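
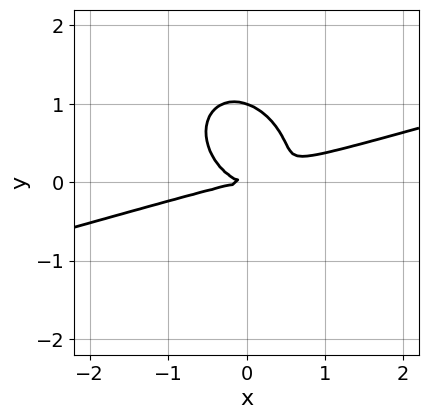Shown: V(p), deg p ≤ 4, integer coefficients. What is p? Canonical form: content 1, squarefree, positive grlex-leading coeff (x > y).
x^3 - 3*x^2*y - x*y^2 - 3*y^3 + 3*y^2

The degree is 3 — a generic line meets the curve in up to 3 points.
Against the integer gridlines: among the integer gridlines, it crosses the y-axis at y ∈ {0, 1}; it crosses the x-axis at the gridline x = 0.
Putting this together gives p.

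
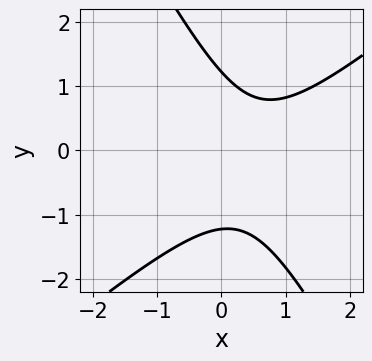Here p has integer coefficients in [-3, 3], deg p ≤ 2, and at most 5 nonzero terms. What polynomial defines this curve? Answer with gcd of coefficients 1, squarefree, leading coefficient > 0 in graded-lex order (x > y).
First, degree: the shape is more complex than any degree-1 curve, so deg p = 2.
Next, observable constraints: no x-intercept at any integer in the box.
Finally, assembling these constraints gives the stated polynomial.

3*x^2 - 2*x*y - 2*y^2 - 3*x + 3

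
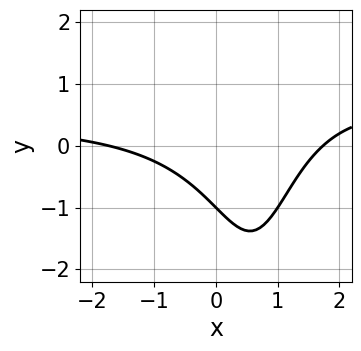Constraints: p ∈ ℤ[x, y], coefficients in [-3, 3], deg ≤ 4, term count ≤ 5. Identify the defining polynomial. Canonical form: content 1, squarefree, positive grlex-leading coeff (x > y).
2*x^2*y - x^2 - 3*x*y + 3*y + 3

First, degree: the shape is more complex than any degree-2 curve, so deg p = 3.
Next, from the axis intercepts and sections: it crosses the y-axis at the gridline y = -1.
Finally, the integer polynomial consistent with all of this is the stated p.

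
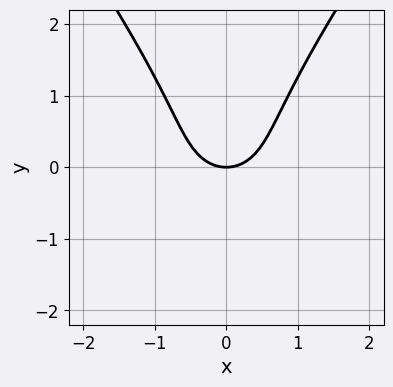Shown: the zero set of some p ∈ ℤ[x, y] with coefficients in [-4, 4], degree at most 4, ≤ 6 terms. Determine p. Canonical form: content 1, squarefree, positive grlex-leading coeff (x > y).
2*x^2*y - y^3 + 2*x^2 - 2*y

First, the degree is 3 — a generic line meets the curve in up to 3 points.
Next, symmetries: mirror symmetry x ↦ −x ⇒ only even powers of x.
Then, from the axis intercepts and sections: it meets the x-axis at x = 0 (among the integer gridlines); one y-axis crossing is at y = 0.
Finally, matching integer coefficients to the picture gives p.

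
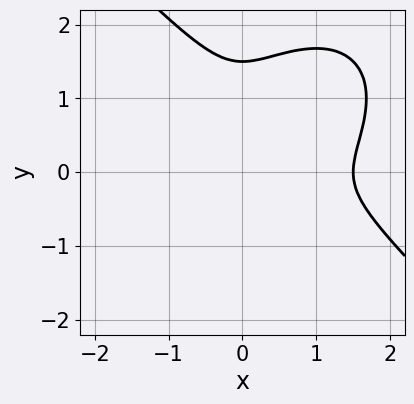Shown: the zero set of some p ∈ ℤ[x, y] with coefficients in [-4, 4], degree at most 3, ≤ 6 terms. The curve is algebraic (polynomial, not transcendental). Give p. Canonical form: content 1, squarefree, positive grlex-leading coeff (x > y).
deg p = 3.
Solving for integer coefficients yields p as stated.

2*x^3 + 2*y^3 - 3*x^2 - 3*y^2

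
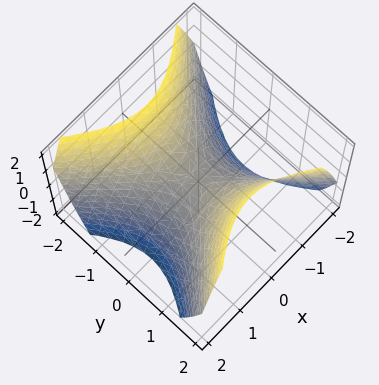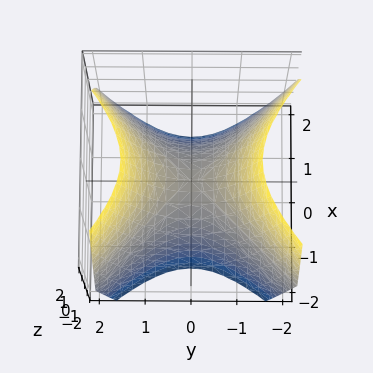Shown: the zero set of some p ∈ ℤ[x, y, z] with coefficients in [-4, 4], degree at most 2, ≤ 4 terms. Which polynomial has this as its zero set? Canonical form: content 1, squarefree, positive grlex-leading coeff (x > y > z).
x^2 - y^2 + z

(a) deg p = 2. A saddle surface; a quadric.
(b) Symmetries: mirror symmetry y ↦ −y ⇒ only even powers of y; it's symmetric under x → −x, forcing even powers of x.
(c) Against the integer gridlines: it crosses the z-axis at the gridline z = 0; it crosses the y-axis at the gridline y = 0; one x-axis crossing is at x = 0.
(d) Fitting integer coefficients to these (and the overall shape) gives p.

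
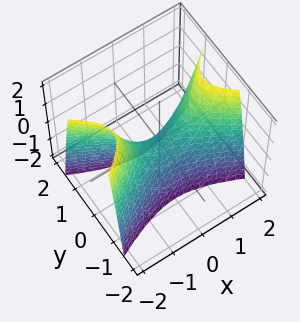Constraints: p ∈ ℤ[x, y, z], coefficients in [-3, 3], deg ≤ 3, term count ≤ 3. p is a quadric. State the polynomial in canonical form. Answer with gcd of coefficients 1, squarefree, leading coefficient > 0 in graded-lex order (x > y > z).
deg p = 2. A hyperbolic paraboloid; a quadric.
Symmetries: it's symmetric under y → −y, forcing even powers of y; the x ↦ −x reflection is a symmetry, so x appears only in even powers.
Reading off the gridlines: it meets the z-axis at z = 0 (among the integer gridlines); one y-axis crossing is at y = 0.
Matching integer coefficients to the picture gives p.

x^2 - 3*y^2 - z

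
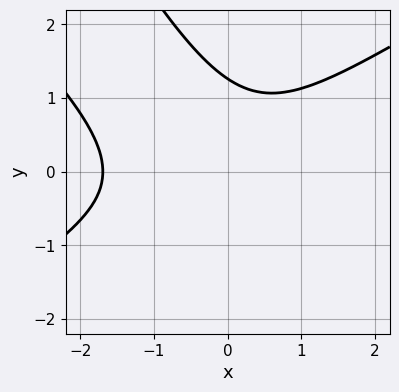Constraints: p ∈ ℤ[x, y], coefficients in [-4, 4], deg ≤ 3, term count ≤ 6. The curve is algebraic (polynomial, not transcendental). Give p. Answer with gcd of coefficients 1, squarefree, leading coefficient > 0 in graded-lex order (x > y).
First, the degree is 3 — the shape is more complex than any degree-2 curve.
Finally, solving for integer coefficients yields p as stated.

x^3 - 2*x*y^2 - y^3 + x^2 + 2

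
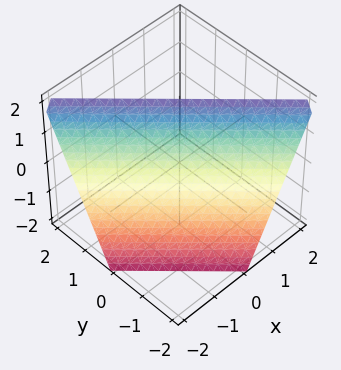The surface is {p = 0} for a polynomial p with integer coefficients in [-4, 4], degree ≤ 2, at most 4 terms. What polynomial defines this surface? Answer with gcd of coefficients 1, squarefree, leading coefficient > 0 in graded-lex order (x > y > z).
1. deg p = 1. The surface is flat (a plane).
2. Reading off the gridlines: one x-axis crossing is at x = -1; it crosses the z-axis at the gridline z = 2; it crosses the y-axis at the gridline y = -1.
3. Solving for integer coefficients yields p as stated.

2*x + 2*y - z + 2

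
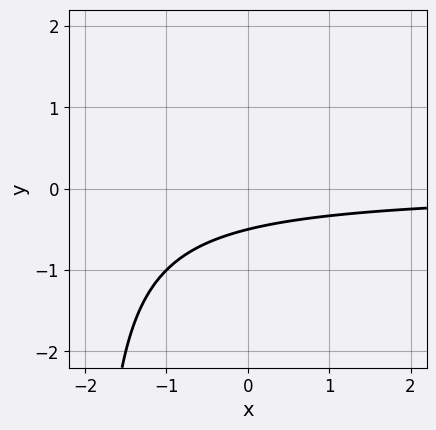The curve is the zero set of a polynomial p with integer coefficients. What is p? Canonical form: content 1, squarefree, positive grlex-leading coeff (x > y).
(a) The degree is 2 — the shape is more complex than any degree-1 curve.
(b) Against the integer gridlines: no x-intercept at any integer in the box.
(c) Matching integer coefficients to the picture gives p.

x*y + 2*y + 1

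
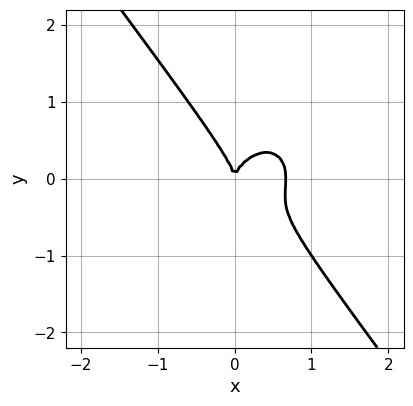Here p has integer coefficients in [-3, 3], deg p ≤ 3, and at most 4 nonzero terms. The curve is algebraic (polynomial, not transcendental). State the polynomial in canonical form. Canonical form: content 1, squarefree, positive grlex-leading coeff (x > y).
(a) deg p = 3. A generic line meets the curve in up to 3 points.
(b) From the visible intercepts: it meets the x-axis at x = 0 (among the integer gridlines); it meets the y-axis at y = 0 (among the integer gridlines).
(c) Solving for integer coefficients yields p as stated.

3*x^3 + x*y^2 + 2*y^3 - 2*x^2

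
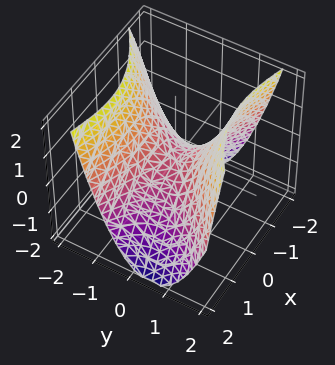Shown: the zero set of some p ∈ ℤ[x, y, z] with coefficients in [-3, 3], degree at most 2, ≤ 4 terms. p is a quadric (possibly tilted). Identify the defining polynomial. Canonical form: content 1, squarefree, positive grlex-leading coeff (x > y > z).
x^2 + x*y - 2*y^2 + 2*z

First, degree: the shape is more complex than any degree-1 surface, so deg p = 2.
Next, checking where it meets the axes: it meets the z-axis at z = 0 (among the integer gridlines); it crosses the x-axis at the gridline x = 0; it crosses the y-axis at the gridline y = 0.
Finally, the integer polynomial consistent with all of this is the stated p.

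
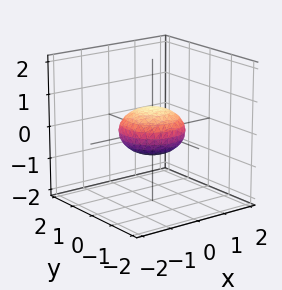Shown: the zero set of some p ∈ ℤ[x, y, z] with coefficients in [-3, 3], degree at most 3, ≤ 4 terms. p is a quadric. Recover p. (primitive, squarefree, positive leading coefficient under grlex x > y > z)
x^2 + y^2 + 2*z^2 - 1

1. Degree: bounded and convex; a quadric, so deg p = 2.
2. By symmetry, the surface is invariant under rotation about z: p = q(x² + y², z); it's symmetric under z → −z, forcing even powers of z.
3. From the axis intercepts and sections: a circular section at z = 0 has radius exactly 1; the x-axis gridline crossings are at x ∈ {-1, 1}.
4. The integer polynomial consistent with all of this is the stated p. Check: (0, -1, 0) on the y-axis lies on the surface, and p(0, -1, 0) = 0. ✓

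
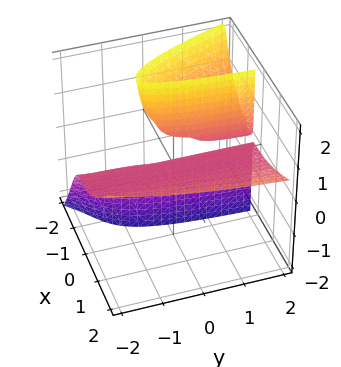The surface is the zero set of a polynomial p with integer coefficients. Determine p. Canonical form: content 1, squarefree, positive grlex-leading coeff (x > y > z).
x^3 - x^2*z - x*y*z - 3*x*z - z

I count 2 distinct pieces. Treating them together as one polynomial.
deg p = 3. No degree-2 surface has this shape.
From the axis intercepts and sections: it crosses the x-axis at the gridline x = 0; it crosses the z-axis at the gridline z = 0; every point of the y-axis in the box is on the surface.
Solving for integer coefficients yields p as stated.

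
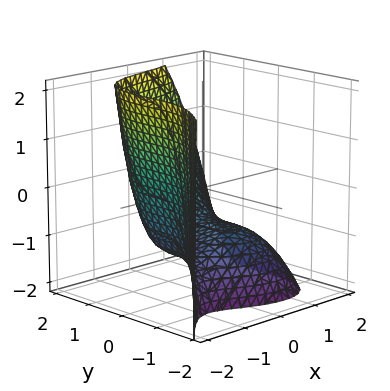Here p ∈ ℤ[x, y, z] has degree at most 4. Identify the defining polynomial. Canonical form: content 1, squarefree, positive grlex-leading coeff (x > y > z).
1. Degree: no degree-2 surface has this shape, so deg p = 3.
2. Observable constraints: it meets the z-axis at z = -1 (among the integer gridlines).
3. Fitting integer coefficients to these (and the overall shape) gives p.

x^3 - y^3 + x*z + 2*z + 2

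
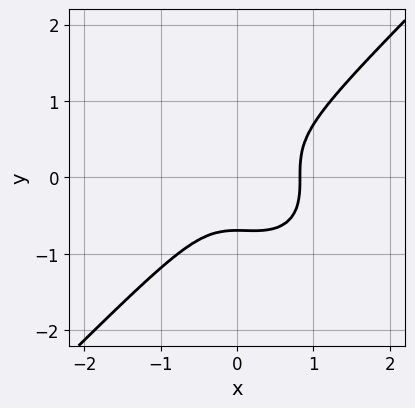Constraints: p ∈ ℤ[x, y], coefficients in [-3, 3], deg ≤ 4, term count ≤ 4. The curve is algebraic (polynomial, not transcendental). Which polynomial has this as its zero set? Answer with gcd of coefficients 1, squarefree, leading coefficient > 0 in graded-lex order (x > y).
3*x^3 - 3*y^3 - x^2 - 1

(a) Degree: a generic line meets the curve in up to 3 points, so deg p = 3.
(b) Solving for integer coefficients yields p as stated.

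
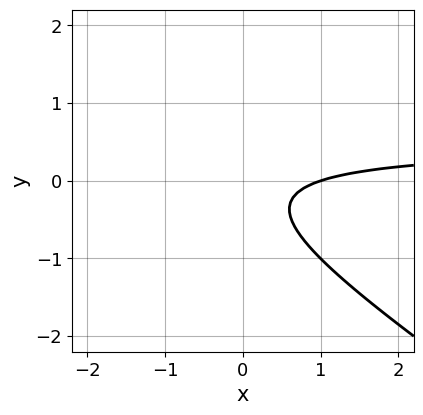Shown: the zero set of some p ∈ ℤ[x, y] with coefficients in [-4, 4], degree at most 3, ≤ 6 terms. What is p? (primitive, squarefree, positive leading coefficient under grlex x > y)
First, degree: the shape is more complex than any degree-1 curve, so deg p = 2.
Then, from the visible intercepts: it meets the x-axis at x = 1 (among the integer gridlines); it misses every integer gridline on the y-axis.
Finally, together with the visible shape, these determine p as stated.

2*x*y + 3*y^2 - x + y + 1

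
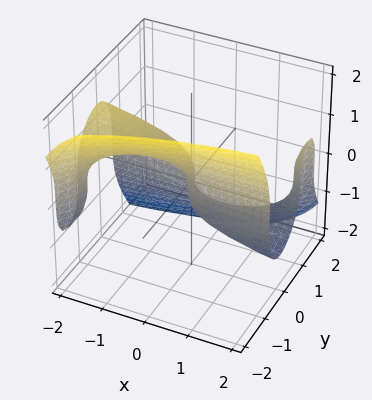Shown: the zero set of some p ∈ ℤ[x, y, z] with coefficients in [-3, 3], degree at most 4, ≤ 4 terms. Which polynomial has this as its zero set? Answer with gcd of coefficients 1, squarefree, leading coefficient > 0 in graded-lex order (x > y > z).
2*x*y^2 - 2*y^3 - z^3 - x

(a) Degree: no degree-2 surface has this shape, so deg p = 3.
(b) From the axis intercepts and sections: it crosses the z-axis at the gridline z = 0; one y-axis crossing is at y = 0; it meets the x-axis at x = 0 (among the integer gridlines).
(c) Assembling these constraints gives the stated polynomial.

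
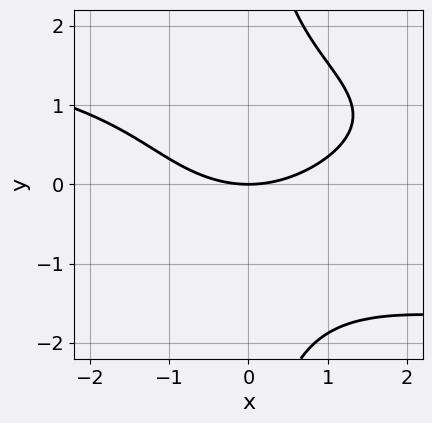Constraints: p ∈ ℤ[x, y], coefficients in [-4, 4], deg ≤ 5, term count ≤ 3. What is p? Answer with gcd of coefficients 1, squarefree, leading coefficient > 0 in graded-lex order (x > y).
x*y^3 + x^2 - 3*y

1. The degree is 4 — the shape is more complex than any degree-3 curve.
2. From the visible intercepts: it meets the x-axis at x = 0 (among the integer gridlines); it meets the y-axis at y = 0 (among the integer gridlines).
3. Together with the visible shape, these determine p as stated.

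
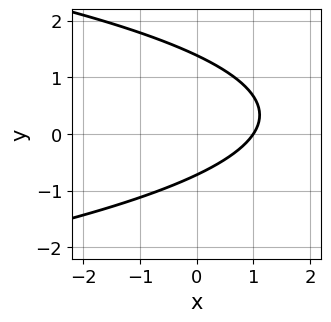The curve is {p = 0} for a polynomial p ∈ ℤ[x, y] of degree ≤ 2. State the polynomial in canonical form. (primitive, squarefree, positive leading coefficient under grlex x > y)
deg p = 2. A generic line meets the curve in up to 2 points.
From the axis intercepts and sections: it crosses the x-axis at the gridline x = 1.
Together with the visible shape, these determine p as stated.

3*y^2 + 3*x - 2*y - 3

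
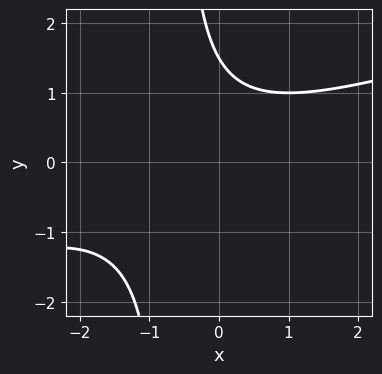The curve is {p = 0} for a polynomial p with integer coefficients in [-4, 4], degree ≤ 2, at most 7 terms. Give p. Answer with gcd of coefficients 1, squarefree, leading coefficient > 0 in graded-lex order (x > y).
1. The degree is 2 — the shape is more complex than any degree-1 curve.
2. From the axis intercepts and sections: it misses every integer gridline on the x-axis.
3. These observations pin down the coefficients.

x^2 - 3*x*y + x - 2*y + 3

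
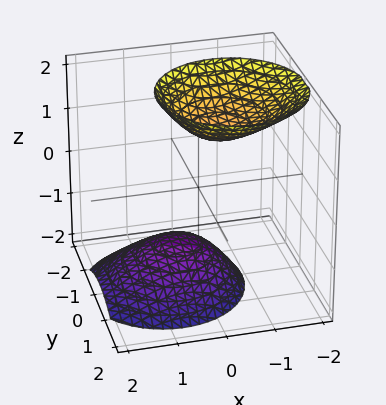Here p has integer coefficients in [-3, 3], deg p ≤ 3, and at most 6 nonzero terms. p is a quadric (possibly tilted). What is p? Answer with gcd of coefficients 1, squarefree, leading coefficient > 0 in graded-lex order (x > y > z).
1. There are 2 components. They look like related sheets of one shape, so recover p as a whole.
2. The degree is 2 — no degree-1 surface has this shape.
3. Observable constraints: the surface avoids every integer y-axis point in the box; the surface avoids every integer x-axis point in the box.
4. These observations pin down the coefficients.

3*x^2 + 2*x*z + 3*y^2 - 2*z^2 + 3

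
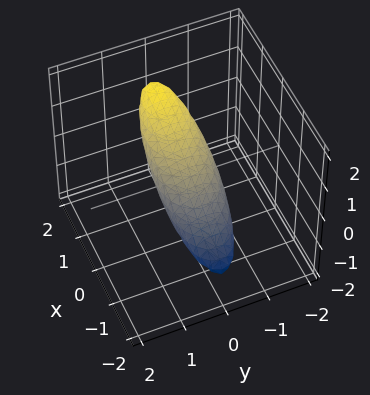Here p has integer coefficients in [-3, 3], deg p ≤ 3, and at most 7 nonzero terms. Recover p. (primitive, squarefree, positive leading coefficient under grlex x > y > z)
First, the degree is 2 — a generic line meets the surface in up to 2 points.
Then, from the visible intercepts: among the integer gridlines, it crosses the x-axis at x ∈ {-1, 1}.
Finally, matching integer coefficients to the picture gives p.

x^2 - 3*x*z + 2*y^2 + 3*z^2 - 1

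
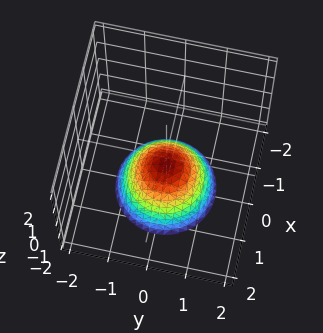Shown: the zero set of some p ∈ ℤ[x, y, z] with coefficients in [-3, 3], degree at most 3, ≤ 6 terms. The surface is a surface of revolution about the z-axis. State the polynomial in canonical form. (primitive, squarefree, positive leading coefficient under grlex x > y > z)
2*x^2 + 2*y^2 + 2*z + 1

Degree: the shape is more complex than any degree-1 surface, so deg p = 2.
By symmetry, the surface is invariant under rotation about z: p = q(x² + y², z).
From the axis intercepts and sections: a circular section at z = -1 has radius between 0 and 1; the surface avoids every integer x-axis point in the box.
Assembling these constraints gives the stated polynomial.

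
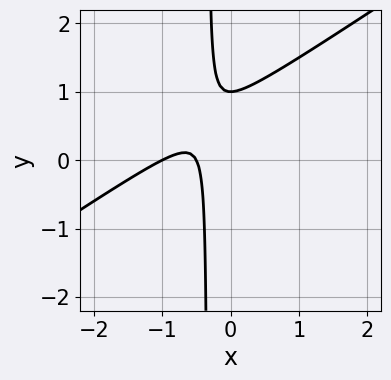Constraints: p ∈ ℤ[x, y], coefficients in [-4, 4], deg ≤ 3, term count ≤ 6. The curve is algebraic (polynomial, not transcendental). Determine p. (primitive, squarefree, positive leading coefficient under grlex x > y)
1. deg p = 2. No degree-1 curve has this shape.
2. Observable constraints: it crosses the y-axis at the gridline y = 1; it crosses the x-axis at the gridline x = -1.
3. Matching integer coefficients to the picture gives p.

2*x^2 - 3*x*y + 3*x - y + 1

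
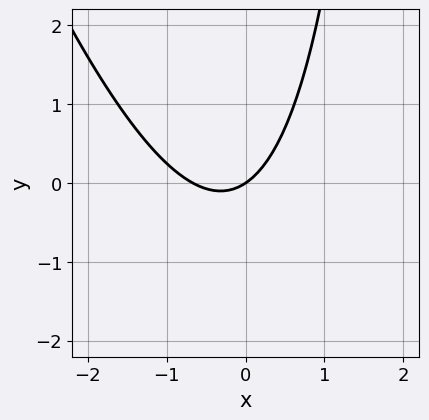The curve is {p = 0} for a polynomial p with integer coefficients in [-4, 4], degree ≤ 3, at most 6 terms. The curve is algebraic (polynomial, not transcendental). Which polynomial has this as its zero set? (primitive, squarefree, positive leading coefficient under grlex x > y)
3*x^2 + x*y + 2*x - 3*y

Degree: no degree-1 curve has this shape, so deg p = 2.
Reading off the gridlines: one x-axis crossing is at x = 0; it crosses the y-axis at the gridline y = 0.
Putting this together gives p.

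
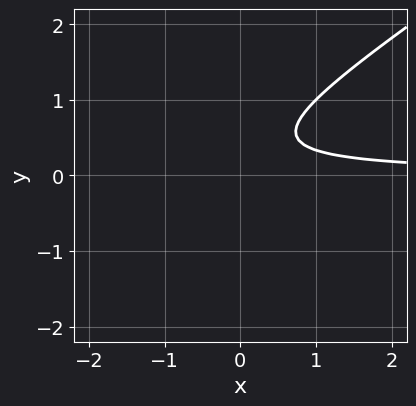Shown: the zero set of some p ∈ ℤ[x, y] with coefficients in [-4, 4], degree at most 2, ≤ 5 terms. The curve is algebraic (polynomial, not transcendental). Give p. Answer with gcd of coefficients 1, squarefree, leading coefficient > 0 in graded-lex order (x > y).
1. Degree: no degree-1 curve has this shape, so deg p = 2.
2. Against the integer gridlines: it misses every integer gridline on the x-axis; no y-intercept at any integer in the box.
3. Assembling these constraints gives the stated polynomial.

2*x*y - 3*y^2 + 2*y - 1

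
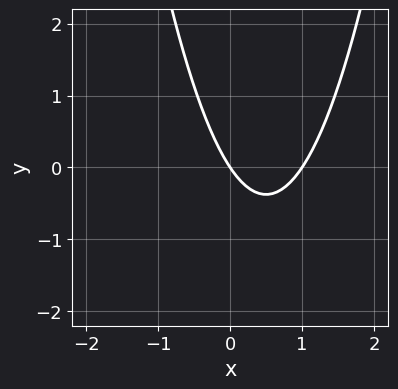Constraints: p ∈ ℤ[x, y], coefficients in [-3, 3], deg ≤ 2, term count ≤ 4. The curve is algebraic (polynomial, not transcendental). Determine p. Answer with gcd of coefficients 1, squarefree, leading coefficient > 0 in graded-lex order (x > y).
3*x^2 - 3*x - 2*y

(a) Degree: no degree-1 curve has this shape, so deg p = 2.
(b) From the visible intercepts: among the integer gridlines, it crosses the x-axis at x ∈ {0, 1}; it crosses the y-axis at the gridline y = 0.
(c) The integer polynomial consistent with all of this is the stated p.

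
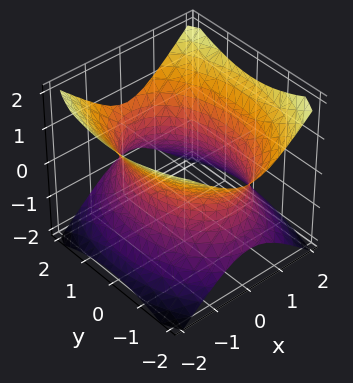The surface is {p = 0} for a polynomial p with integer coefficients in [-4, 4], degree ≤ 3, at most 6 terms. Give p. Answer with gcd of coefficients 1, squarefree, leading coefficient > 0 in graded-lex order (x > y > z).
deg p = 2.
Symmetries: mirror symmetry z ↦ −z ⇒ only even powers of z; it's symmetric under y → −y, forcing even powers of y; the x ↦ −x reflection is a symmetry, so x appears only in even powers.
Checking where it meets the axes: the surface avoids every integer z-axis point in the box.
Solving for integer coefficients yields p as stated.

2*x^2 + y^2 - 2*z^2 - 3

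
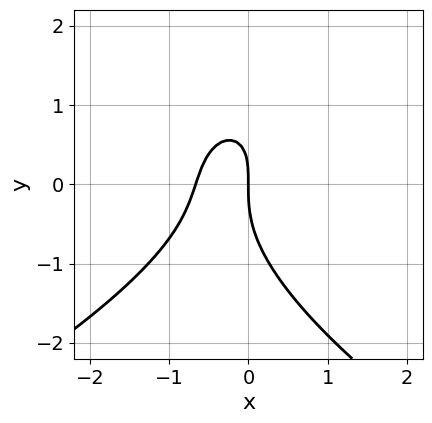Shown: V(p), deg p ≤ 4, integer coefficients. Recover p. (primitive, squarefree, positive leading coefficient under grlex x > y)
Degree: no degree-2 curve has this shape, so deg p = 3.
From the axis intercepts and sections: one y-axis crossing is at y = 0; it crosses the x-axis at the gridline x = 0.
Solving for integer coefficients yields p as stated.

y^3 + 3*x^2 - x*y + 2*x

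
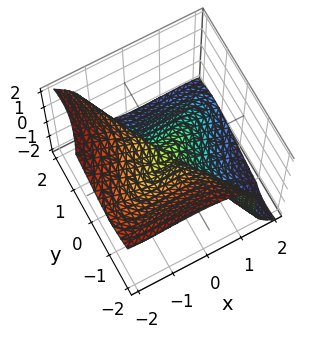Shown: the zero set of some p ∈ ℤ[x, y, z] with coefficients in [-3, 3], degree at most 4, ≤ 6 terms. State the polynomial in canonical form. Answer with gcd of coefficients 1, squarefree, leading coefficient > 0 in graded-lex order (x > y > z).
2*x^3 - 3*x^2*y + x*y^2 + 2*y^3 + 3*z^3

(a) The degree is 3 — a generic line meets the surface in up to 3 points.
(b) Reading off the gridlines: it meets the y-axis at y = 0 (among the integer gridlines); it crosses the x-axis at the gridline x = 0.
(c) Assembling these constraints gives the stated polynomial.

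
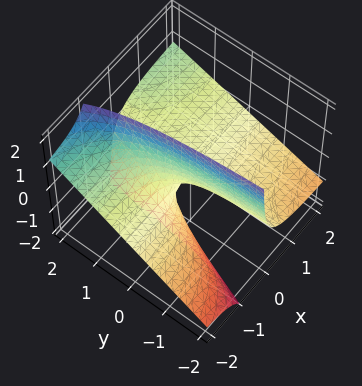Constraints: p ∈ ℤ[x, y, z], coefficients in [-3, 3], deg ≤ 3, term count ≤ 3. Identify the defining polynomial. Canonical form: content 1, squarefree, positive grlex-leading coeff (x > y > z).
x*y - 2*x*z - z

First, the degree is 2 — no degree-1 surface has this shape.
Then, against the integer gridlines: the visible y-axis segment lies entirely on the surface; every point of the x-axis in the box is on the surface; one z-axis crossing is at z = 0.
Finally, these observations pin down the coefficients.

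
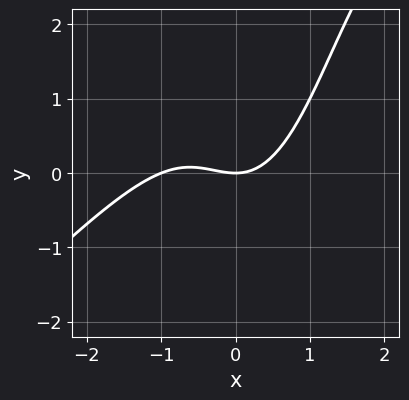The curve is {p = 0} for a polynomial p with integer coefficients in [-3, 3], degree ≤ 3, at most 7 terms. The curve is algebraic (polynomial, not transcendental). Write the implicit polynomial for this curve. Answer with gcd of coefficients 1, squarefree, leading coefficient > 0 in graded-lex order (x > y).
(a) Degree: no degree-2 curve has this shape, so deg p = 3.
(b) From the visible intercepts: it crosses the y-axis at the gridline y = 0; the x-axis gridline crossings are at x ∈ {-1, 0}.
(c) Solving for integer coefficients yields p as stated.

2*x^3 - 2*x^2*y + 2*x^2 + y^2 - 3*y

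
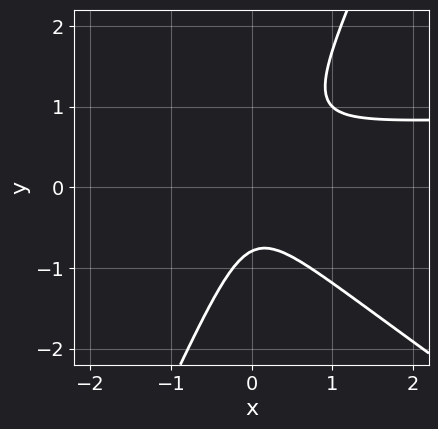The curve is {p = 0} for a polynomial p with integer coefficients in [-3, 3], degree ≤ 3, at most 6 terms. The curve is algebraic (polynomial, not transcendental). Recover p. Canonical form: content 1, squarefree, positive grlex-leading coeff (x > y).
3*x^2*y + 3*x*y^2 - 2*y^3 - 3*x^2 - 1

(a) Degree: the shape is more complex than any degree-2 curve, so deg p = 3.
(b) Observable constraints: no x-intercept at any integer in the box.
(c) Together with the visible shape, these determine p as stated.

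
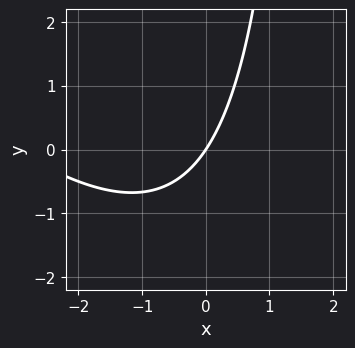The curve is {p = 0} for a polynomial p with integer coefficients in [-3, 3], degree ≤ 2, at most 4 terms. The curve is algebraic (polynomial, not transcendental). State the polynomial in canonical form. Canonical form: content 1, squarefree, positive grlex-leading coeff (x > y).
x^2 + x*y + 3*x - 2*y

1. deg p = 2.
2. Checking where it meets the axes: it meets the x-axis at x = 0 (among the integer gridlines); it crosses the y-axis at the gridline y = 0.
3. Assembling these constraints gives the stated polynomial.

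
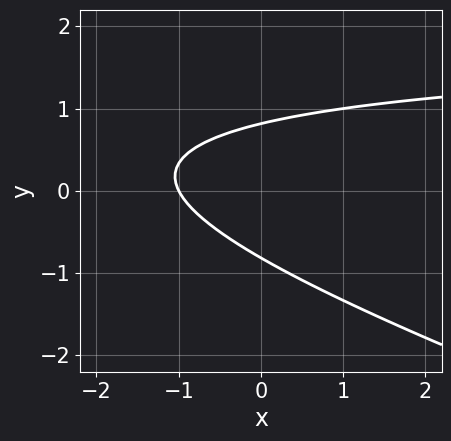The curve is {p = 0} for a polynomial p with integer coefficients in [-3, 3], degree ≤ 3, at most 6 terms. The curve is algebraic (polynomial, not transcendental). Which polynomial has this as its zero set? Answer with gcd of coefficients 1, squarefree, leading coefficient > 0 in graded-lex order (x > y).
x*y + 3*y^2 - 2*x - 2

(a) The degree is 2 — the shape is more complex than any degree-1 curve.
(b) From the visible intercepts: it crosses the x-axis at the gridline x = -1.
(c) These observations pin down the coefficients.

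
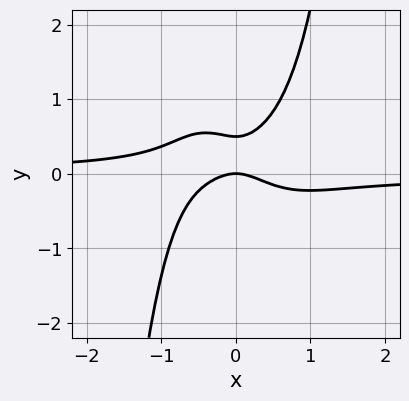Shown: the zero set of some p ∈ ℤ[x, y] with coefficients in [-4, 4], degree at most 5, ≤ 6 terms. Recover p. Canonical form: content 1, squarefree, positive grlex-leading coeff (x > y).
3*x^3*y + x^2 - 2*y^2 + y

Degree: no degree-3 curve has this shape, so deg p = 4.
From the axis intercepts and sections: it crosses the x-axis at the gridline x = 0; it meets the y-axis at y = 0 (among the integer gridlines).
The integer polynomial consistent with all of this is the stated p.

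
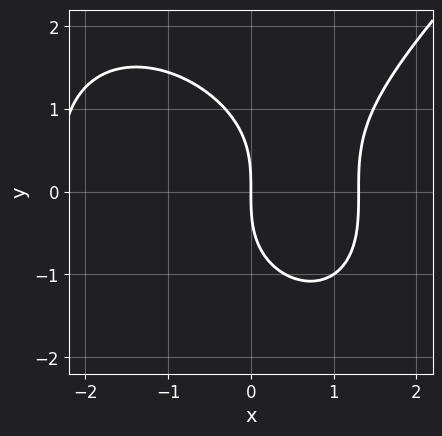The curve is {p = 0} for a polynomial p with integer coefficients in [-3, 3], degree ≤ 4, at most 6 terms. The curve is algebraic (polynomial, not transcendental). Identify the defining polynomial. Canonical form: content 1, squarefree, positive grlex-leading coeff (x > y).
x^3 - y^3 + x^2 - 3*x

(a) Degree: the shape is more complex than any degree-2 curve, so deg p = 3.
(b) Against the integer gridlines: it meets the y-axis at y = 0 (among the integer gridlines); one x-axis crossing is at x = 0.
(c) The integer polynomial consistent with all of this is the stated p.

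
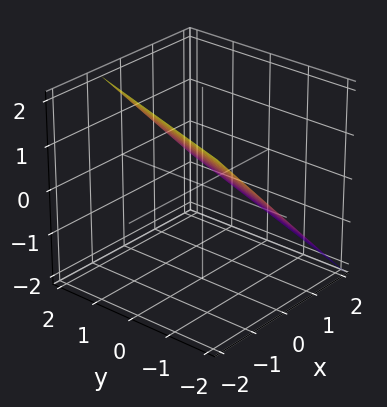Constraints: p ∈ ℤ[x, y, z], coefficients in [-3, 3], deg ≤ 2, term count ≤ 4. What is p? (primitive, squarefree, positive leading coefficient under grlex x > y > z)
The degree is 1 — the surface is flat (a plane).
Observable constraints: one y-axis crossing is at y = -2.
These observations pin down the coefficients.

3*x - y + 3*z - 2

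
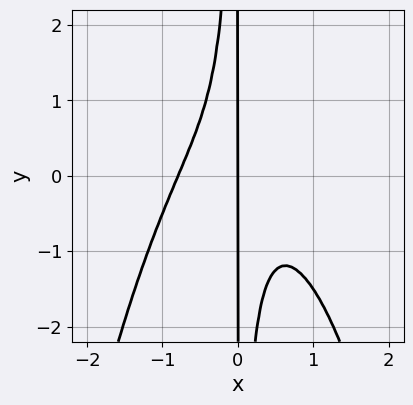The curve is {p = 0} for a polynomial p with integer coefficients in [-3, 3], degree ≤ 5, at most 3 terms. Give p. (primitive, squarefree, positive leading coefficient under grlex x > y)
2*x^4 + 2*x^2*y + x

First, the degree is 4 — the shape is more complex than any degree-3 curve.
Then, checking where it meets the axes: one x-axis crossing is at x = 0; every point of the y-axis in the box is on the curve.
Finally, solving for integer coefficients yields p as stated.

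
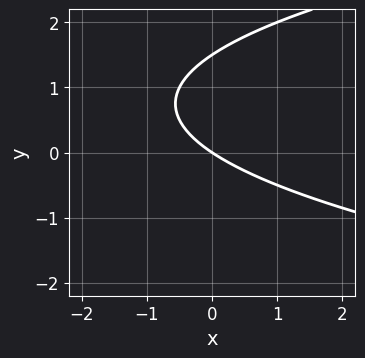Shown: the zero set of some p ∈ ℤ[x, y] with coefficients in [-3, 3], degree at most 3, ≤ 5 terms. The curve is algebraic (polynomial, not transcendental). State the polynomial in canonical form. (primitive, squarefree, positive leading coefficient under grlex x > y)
2*y^2 - 2*x - 3*y

(a) The degree is 2 — the shape is more complex than any degree-1 curve.
(b) Observable constraints: one x-axis crossing is at x = 0; one y-axis crossing is at y = 0.
(c) Matching integer coefficients to the picture gives p.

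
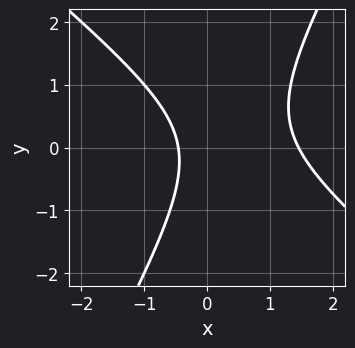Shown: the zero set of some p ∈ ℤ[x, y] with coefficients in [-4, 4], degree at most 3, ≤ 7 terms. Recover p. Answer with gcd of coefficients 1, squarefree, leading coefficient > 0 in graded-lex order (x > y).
3*x^2 + 2*x*y - 2*y^2 - 3*x - 2

(a) The degree is 2 — a generic line meets the curve in up to 2 points.
(b) From the visible intercepts: the curve avoids every integer y-axis point in the box.
(c) Solving for integer coefficients yields p as stated.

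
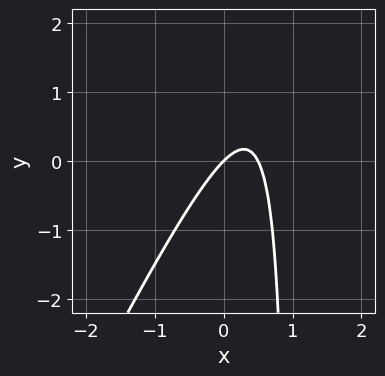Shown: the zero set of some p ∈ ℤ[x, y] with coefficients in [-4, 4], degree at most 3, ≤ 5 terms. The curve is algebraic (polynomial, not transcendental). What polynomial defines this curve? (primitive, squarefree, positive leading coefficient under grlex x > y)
2*x^2 - x*y - x + y

1. The degree is 2 — the shape is more complex than any degree-1 curve.
2. Checking where it meets the axes: it meets the x-axis at x = 0 (among the integer gridlines); it crosses the y-axis at the gridline y = 0.
3. Solving for integer coefficients yields p as stated.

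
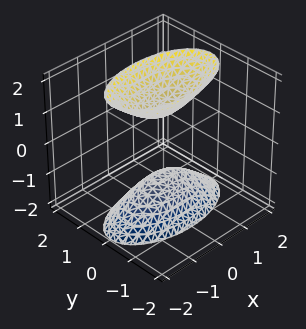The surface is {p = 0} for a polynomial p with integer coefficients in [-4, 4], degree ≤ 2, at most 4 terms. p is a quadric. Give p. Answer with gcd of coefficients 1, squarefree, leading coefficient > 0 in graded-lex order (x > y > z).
The picture has 2 separate pieces.
Degree: two separate bowl-shaped sheets opening away from each other; a quadric, so deg p = 2.
Symmetries: it's symmetric under z → −z, forcing even powers of z; mirror symmetry y ↦ −y ⇒ only even powers of y; the x ↦ −x reflection is a symmetry, so x appears only in even powers.
Checking where it meets the axes: no y-intercept at any integer in the box; among the integer gridlines, it crosses the z-axis at z ∈ {-1, 1}.
Together with the visible shape, these determine p as stated.

x^2 + 3*y^2 - z^2 + 1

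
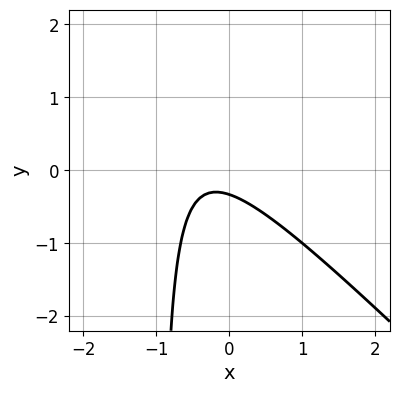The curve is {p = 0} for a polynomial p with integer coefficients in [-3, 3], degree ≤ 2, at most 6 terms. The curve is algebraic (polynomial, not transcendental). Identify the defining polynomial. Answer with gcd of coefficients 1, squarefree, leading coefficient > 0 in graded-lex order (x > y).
The degree is 2 — a generic line meets the curve in up to 2 points.
Against the integer gridlines: the curve avoids every integer x-axis point in the box.
The integer polynomial consistent with all of this is the stated p.

3*x^2 + 3*x*y + 2*x + 3*y + 1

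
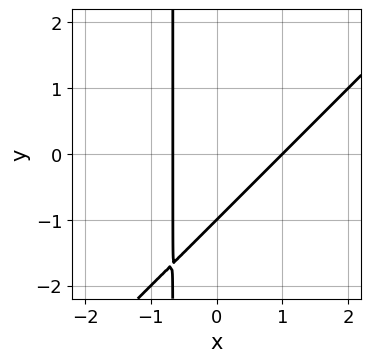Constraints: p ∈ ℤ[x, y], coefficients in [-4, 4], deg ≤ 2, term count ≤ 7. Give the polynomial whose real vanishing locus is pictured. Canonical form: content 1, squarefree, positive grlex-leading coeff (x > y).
3*x^2 - 3*x*y - x - 2*y - 2

(a) The degree is 2 — no degree-1 curve has this shape.
(b) From the axis intercepts and sections: it crosses the x-axis at the gridline x = 1; it meets the y-axis at y = -1 (among the integer gridlines).
(c) Together with the visible shape, these determine p as stated.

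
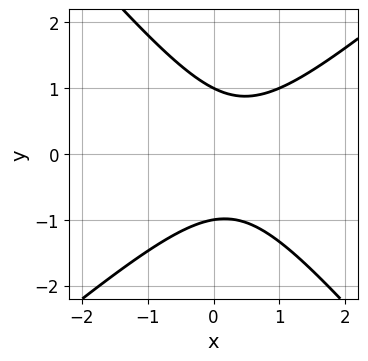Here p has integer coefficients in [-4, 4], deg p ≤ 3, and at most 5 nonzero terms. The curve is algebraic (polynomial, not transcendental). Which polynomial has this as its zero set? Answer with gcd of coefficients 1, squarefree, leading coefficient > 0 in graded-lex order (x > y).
3*x^2 - x*y - 3*y^2 - 2*x + 3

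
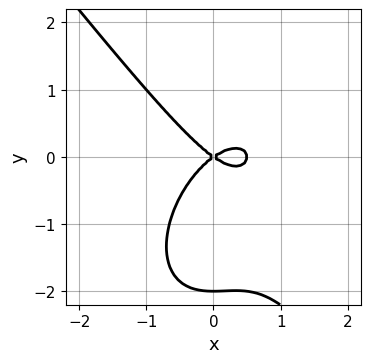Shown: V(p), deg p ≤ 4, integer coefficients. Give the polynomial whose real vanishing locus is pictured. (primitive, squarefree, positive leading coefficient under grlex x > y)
(a) Degree: the shape is more complex than any degree-2 curve, so deg p = 3.
(b) From the visible intercepts: one x-axis crossing is at x = 0; the y-axis gridline crossings are at y ∈ {-2, 0}.
(c) Putting this together gives p.

2*x^3 + y^3 - x^2 + 2*y^2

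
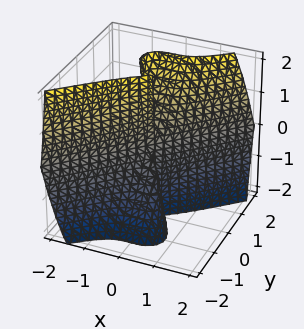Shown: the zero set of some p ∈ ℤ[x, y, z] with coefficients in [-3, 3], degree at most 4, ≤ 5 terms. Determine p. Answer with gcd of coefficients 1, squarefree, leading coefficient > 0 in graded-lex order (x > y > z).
Degree: a generic line meets the surface in up to 3 points, so deg p = 3.
From the axis intercepts and sections: it crosses the x-axis at the gridline x = 0; it meets the y-axis at y = 0 (among the integer gridlines).
Assembling these constraints gives the stated polynomial.

3*x^3 - 3*y^3 + 2*y^2*z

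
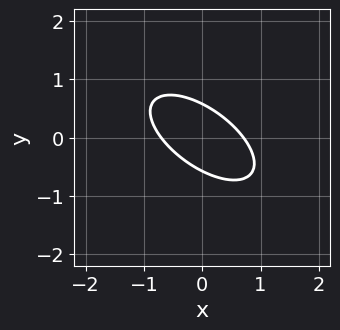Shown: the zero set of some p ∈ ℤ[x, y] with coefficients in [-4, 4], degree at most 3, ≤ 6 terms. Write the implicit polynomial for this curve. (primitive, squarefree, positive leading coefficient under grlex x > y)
2*x^2 + 3*x*y + 3*y^2 - 1

(a) deg p = 2.
(b) Solving for integer coefficients yields p as stated.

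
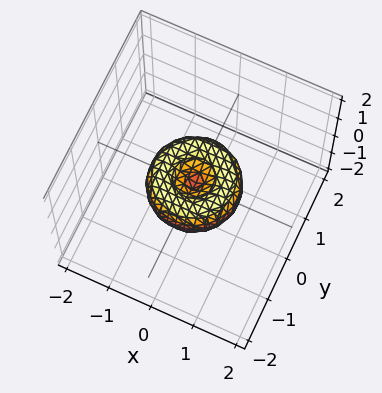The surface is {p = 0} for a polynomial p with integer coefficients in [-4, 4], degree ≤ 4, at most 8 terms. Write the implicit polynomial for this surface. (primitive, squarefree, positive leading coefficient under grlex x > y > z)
The degree is 4 — no degree-3 surface has this shape.
By symmetry, every cross-section ⟂ z is a circle, so x, y appear only via x² + y².
From the axis intercepts and sections: it meets the z-axis at z = 0 (among the integer gridlines); the x-axis gridline crossings are at x ∈ {-1, 0, 1}; among the integer gridlines, it crosses the y-axis at y ∈ {-1, 0, 1}.
The integer polynomial consistent with all of this is the stated p.

x^4 + 2*x^2*y^2 + y^4 - x^2 - y^2 + z^2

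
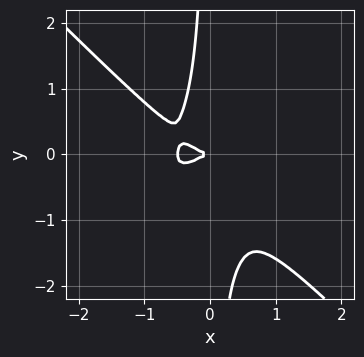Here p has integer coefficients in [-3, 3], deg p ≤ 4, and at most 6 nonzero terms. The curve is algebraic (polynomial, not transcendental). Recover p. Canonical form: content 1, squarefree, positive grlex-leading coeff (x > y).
2*x^4 + 2*x*y^3 + x^3 + x*y^2 + y^2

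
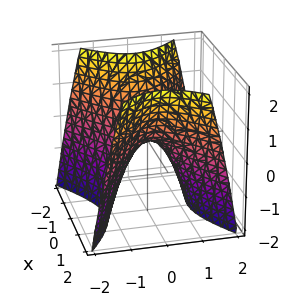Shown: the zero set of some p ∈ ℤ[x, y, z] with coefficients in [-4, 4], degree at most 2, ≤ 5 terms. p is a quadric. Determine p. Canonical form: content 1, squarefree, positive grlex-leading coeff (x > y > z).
2*x^2 - 3*y^2 - 2*z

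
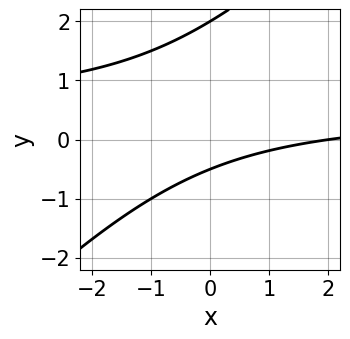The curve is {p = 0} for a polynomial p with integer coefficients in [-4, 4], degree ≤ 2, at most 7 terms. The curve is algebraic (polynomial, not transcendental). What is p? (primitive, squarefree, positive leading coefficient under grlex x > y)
1. The degree is 2 — the shape is more complex than any degree-1 curve.
2. Checking where it meets the axes: it crosses the y-axis at the gridline y = 2; one x-axis crossing is at x = 2.
3. These observations pin down the coefficients.

2*x*y - 2*y^2 - x + 3*y + 2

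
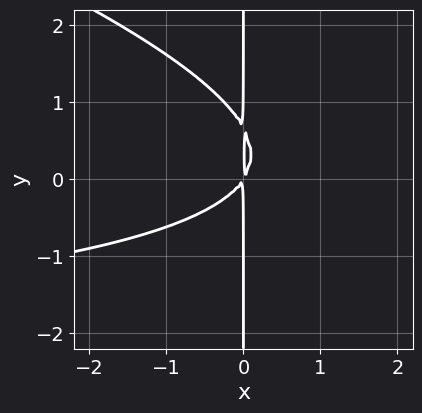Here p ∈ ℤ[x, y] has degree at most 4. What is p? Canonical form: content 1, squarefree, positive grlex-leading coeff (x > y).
(a) Degree: the shape is more complex than any degree-2 curve, so deg p = 3.
(b) Observable constraints: the visible y-axis segment lies entirely on the curve.
(c) Fitting integer coefficients to these (and the overall shape) gives p.

x^2*y + 3*x*y^2 + 3*x^2 - 2*x*y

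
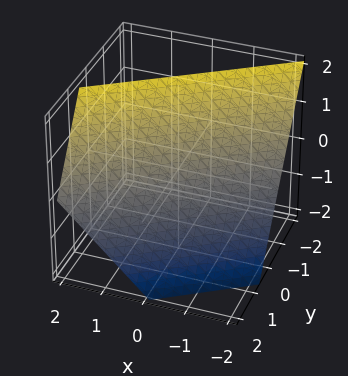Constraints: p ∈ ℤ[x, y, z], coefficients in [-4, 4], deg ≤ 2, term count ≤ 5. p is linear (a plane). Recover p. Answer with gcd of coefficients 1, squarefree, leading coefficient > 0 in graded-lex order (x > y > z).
1. The degree is 1 — the surface is flat (a plane).
2. Observable constraints: it crosses the z-axis at the gridline z = 1; it meets the x-axis at x = -1 (among the integer gridlines).
3. Together with the visible shape, these determine p as stated.

2*x - 3*y - 2*z + 2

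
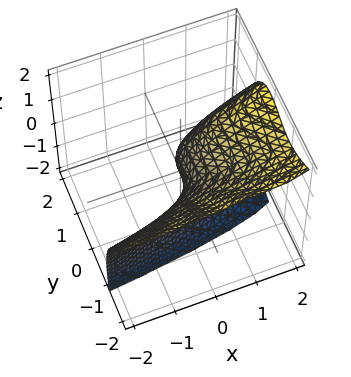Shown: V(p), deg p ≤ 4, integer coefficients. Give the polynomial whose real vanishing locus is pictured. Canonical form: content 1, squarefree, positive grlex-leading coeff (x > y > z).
(a) The degree is 3 — no degree-2 surface has this shape.
(b) Against the integer gridlines: it meets the y-axis at y = 0 (among the integer gridlines); it meets the z-axis at z = 0 (among the integer gridlines); it meets the x-axis at x = 0 (among the integer gridlines).
(c) These observations pin down the coefficients.

2*y^3 + 2*y^2*z + z^2 - 2*x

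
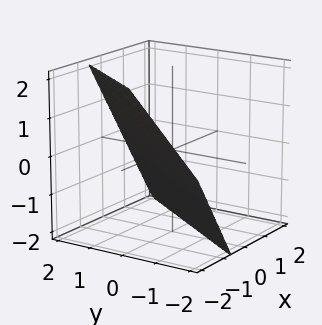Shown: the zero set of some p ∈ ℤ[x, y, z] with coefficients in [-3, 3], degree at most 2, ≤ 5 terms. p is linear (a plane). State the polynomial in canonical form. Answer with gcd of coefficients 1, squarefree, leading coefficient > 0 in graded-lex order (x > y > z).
3*x - 2*y + 2*z + 2

deg p = 1.
From the axis intercepts and sections: it meets the y-axis at y = 1 (among the integer gridlines); one z-axis crossing is at z = -1.
Together with the visible shape, these determine p as stated.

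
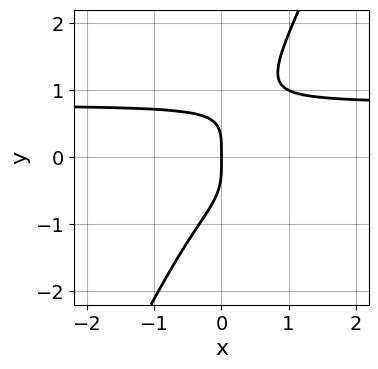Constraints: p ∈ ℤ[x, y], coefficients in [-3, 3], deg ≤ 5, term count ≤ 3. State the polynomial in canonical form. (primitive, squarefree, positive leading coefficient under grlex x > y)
2*x*y^3 - y^4 - x

(a) deg p = 4. The shape is more complex than any degree-3 curve.
(b) Reading off the gridlines: one x-axis crossing is at x = 0; it crosses the y-axis at the gridline y = 0.
(c) Matching integer coefficients to the picture gives p.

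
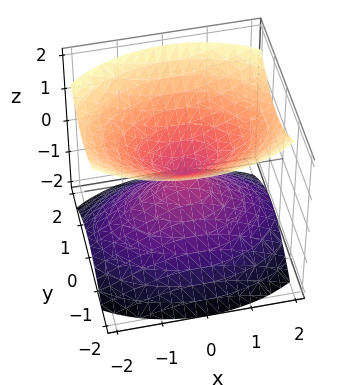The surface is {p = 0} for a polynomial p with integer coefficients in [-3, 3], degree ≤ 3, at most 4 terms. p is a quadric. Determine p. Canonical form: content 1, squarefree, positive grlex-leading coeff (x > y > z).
x^2 + 2*y^2 - 2*z^2

First, the picture has 2 separate pieces.
Then, deg p = 2.
Then, symmetries: the z ↦ −z reflection is a symmetry, so z appears only in even powers; mirror symmetry x ↦ −x ⇒ only even powers of x; it's symmetric under y → −y, forcing even powers of y.
Next, from the axis intercepts and sections: it meets the x-axis at x = 0 (among the integer gridlines); one y-axis crossing is at y = 0; one z-axis crossing is at z = 0.
Finally, putting this together gives p.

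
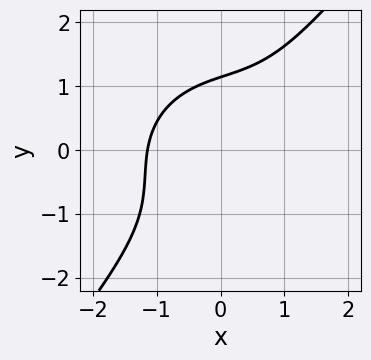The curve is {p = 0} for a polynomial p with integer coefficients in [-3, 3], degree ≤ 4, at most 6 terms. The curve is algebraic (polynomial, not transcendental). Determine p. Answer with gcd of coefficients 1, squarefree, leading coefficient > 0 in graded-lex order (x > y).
2*x^3 - x^2*y + 2*x*y^2 - 2*y^3 + 3

First, the degree is 3 — no degree-2 curve has this shape.
Finally, matching integer coefficients to the picture gives p.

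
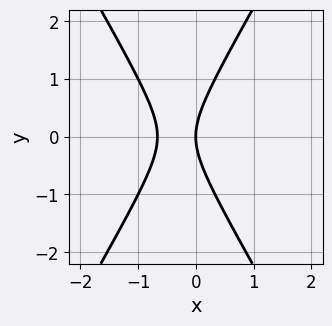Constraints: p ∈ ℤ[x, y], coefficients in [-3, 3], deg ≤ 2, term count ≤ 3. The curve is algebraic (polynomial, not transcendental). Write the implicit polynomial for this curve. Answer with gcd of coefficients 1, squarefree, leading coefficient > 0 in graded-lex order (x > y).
The degree is 2 — the shape is more complex than any degree-1 curve.
Symmetries: it's symmetric under y → −y, forcing even powers of y.
Reading off the gridlines: it meets the y-axis at y = 0 (among the integer gridlines); one x-axis crossing is at x = 0.
Putting this together gives p.

3*x^2 - y^2 + 2*x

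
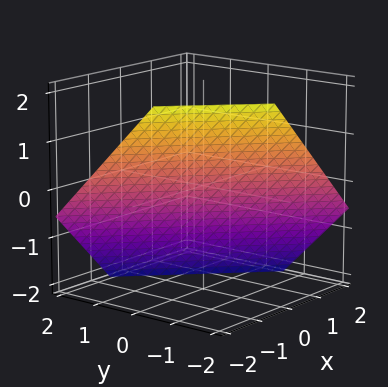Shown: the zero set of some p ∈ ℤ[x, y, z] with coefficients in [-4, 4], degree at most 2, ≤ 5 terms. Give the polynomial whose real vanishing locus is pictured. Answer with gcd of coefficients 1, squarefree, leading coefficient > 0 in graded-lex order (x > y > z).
First, the degree is 1 — every cross-section is a straight line — this is a plane.
Finally, putting this together gives p.

3*x + 3*y + 3*z + 2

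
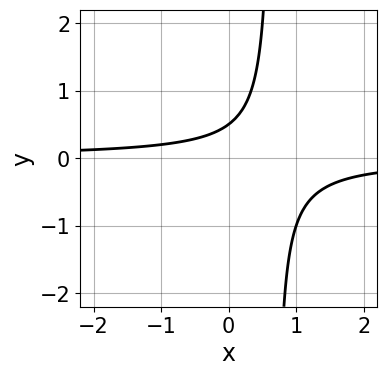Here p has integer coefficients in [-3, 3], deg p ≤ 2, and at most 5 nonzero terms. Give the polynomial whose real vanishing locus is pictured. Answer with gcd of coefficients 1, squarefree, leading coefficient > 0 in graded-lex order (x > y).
Degree: no degree-1 curve has this shape, so deg p = 2.
Against the integer gridlines: the curve avoids every integer x-axis point in the box.
Together with the visible shape, these determine p as stated.

3*x*y - 2*y + 1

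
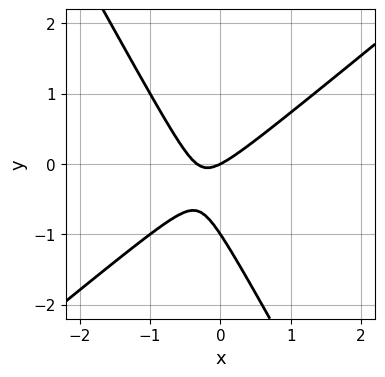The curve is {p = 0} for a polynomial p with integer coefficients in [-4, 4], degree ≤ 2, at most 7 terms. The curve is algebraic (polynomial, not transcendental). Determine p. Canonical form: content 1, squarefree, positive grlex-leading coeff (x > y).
3*x^2 - 2*x*y - 2*y^2 + x - 2*y

deg p = 2. No degree-1 curve has this shape.
Checking where it meets the axes: the y-axis gridline crossings are at y ∈ {-1, 0}; it crosses the x-axis at the gridline x = 0.
Assembling these constraints gives the stated polynomial.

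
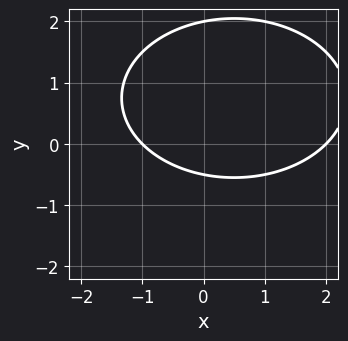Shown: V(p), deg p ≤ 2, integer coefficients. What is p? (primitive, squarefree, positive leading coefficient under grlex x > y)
x^2 + 2*y^2 - x - 3*y - 2

1. deg p = 2.
2. Reading off the gridlines: it meets the y-axis at y = 2 (among the integer gridlines); the x-axis gridline crossings are at x ∈ {-1, 2}.
3. Together with the visible shape, these determine p as stated.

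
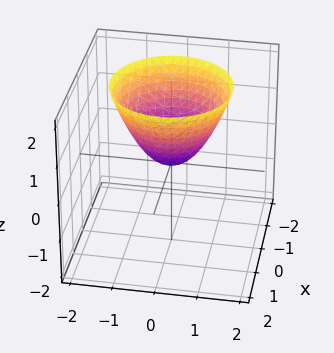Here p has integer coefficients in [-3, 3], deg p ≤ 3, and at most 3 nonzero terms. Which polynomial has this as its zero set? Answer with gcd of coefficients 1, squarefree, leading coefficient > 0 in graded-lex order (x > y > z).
x^2 + y^2 - z

The degree is 2 — a paraboloid; a quadric.
Symmetries: rotational symmetry about the z-axis ⇒ p depends on x, y only through x² + y².
Against the integer gridlines: it crosses the y-axis at the gridline y = 0; it crosses the x-axis at the gridline x = 0; it meets the z-axis at z = 0 (among the integer gridlines); a circular section at z = 2 has radius between 1 and 2.
Assembling these constraints gives the stated polynomial.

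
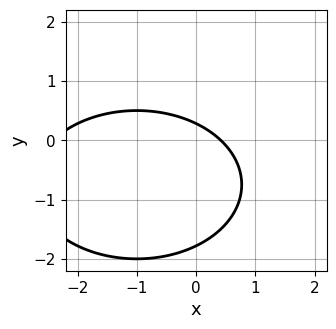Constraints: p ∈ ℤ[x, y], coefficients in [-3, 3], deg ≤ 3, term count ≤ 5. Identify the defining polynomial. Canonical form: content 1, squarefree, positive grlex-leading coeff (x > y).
x^2 + 2*y^2 + 2*x + 3*y - 1

1. The degree is 2 — no degree-1 curve has this shape.
2. Solving for integer coefficients yields p as stated.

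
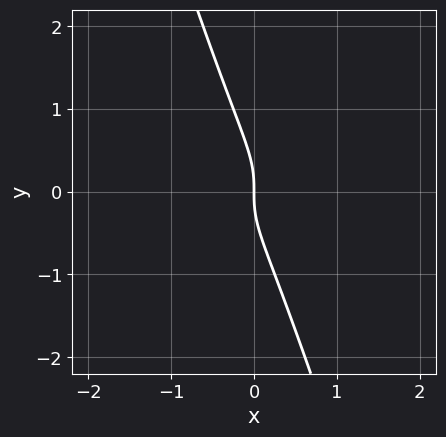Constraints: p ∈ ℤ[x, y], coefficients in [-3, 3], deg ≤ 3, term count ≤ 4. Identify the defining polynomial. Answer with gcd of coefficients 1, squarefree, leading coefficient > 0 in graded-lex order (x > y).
3*x*y^2 + y^3 + x

First, the degree is 3 — the shape is more complex than any degree-2 curve.
Then, observable constraints: it crosses the x-axis at the gridline x = 0; it meets the y-axis at y = 0 (among the integer gridlines).
Finally, fitting integer coefficients to these (and the overall shape) gives p.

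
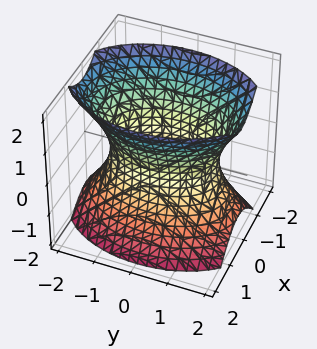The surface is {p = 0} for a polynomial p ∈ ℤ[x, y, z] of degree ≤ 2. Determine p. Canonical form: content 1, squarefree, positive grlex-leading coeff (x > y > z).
2*x^2 + y^2 - z^2 - 2

1. deg p = 2. One connected sheet with a waist; a quadric.
2. Symmetries: the z ↦ −z reflection is a symmetry, so z appears only in even powers; mirror symmetry x ↦ −x ⇒ only even powers of x; the y ↦ −y reflection is a symmetry, so y appears only in even powers.
3. From the visible intercepts: it misses every integer gridline on the z-axis; among the integer gridlines, it crosses the x-axis at x ∈ {-1, 1}.
4. Together with the visible shape, these determine p as stated.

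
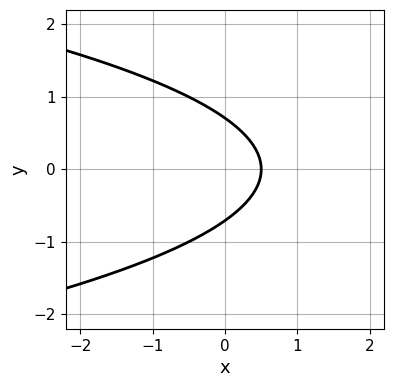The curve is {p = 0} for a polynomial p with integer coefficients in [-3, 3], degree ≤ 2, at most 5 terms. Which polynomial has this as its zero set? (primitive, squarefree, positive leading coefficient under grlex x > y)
1. deg p = 2. The shape is more complex than any degree-1 curve.
2. Symmetries: the y ↦ −y reflection is a symmetry, so y appears only in even powers.
3. The integer polynomial consistent with all of this is the stated p.

2*y^2 + 2*x - 1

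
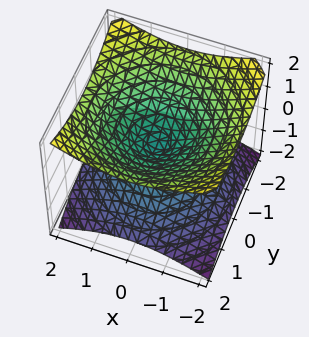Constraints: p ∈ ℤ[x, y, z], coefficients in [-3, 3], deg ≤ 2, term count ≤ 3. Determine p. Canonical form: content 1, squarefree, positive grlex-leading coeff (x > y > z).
(a) deg p = 2. A double cone through the origin; a quadric.
(b) Symmetries: it's symmetric under z → −z, forcing even powers of z; the surface is invariant under rotation about z: p = q(x² + y², z).
(c) From the axis intercepts and sections: it crosses the z-axis at the gridline z = 0; a circular section at z = -1 has radius between 1 and 2; one y-axis crossing is at y = 0; one x-axis crossing is at x = 0.
(d) The integer polynomial consistent with all of this is the stated p.

x^2 + y^2 - 2*z^2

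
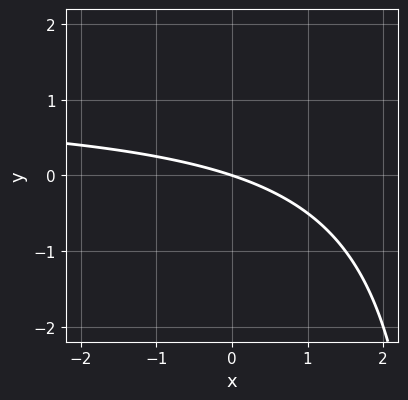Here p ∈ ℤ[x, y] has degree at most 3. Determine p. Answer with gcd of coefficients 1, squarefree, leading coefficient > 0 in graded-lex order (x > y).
First, degree: the shape is more complex than any degree-1 curve, so deg p = 2.
Next, observable constraints: it meets the x-axis at x = 0 (among the integer gridlines); one y-axis crossing is at y = 0.
Finally, assembling these constraints gives the stated polynomial.

x*y - x - 3*y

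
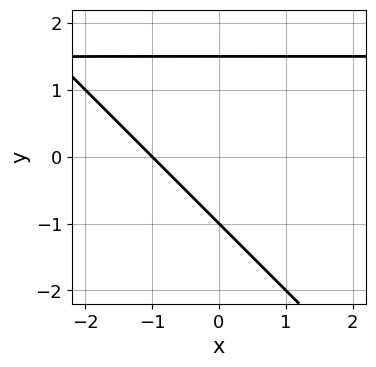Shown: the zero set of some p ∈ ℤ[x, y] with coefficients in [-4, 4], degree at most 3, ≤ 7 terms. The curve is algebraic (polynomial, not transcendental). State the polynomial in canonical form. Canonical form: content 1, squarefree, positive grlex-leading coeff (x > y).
2*x*y + 2*y^2 - 3*x - y - 3

deg p = 2. The shape is more complex than any degree-1 curve.
Observable constraints: it meets the x-axis at x = -1 (among the integer gridlines); one y-axis crossing is at y = -1.
Putting this together gives p.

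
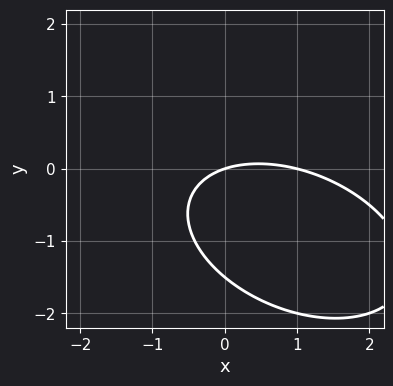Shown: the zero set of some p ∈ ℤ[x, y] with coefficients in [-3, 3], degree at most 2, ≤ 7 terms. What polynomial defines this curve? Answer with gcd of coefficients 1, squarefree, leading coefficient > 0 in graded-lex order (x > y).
x^2 + x*y + 2*y^2 - x + 3*y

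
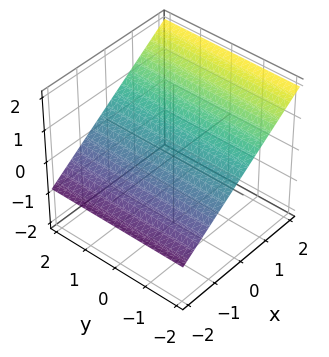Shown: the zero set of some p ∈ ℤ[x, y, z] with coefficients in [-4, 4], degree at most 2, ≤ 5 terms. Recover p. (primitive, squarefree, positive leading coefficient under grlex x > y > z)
2*x - 3*z + 2

1. deg p = 1.
2. Checking where it meets the axes: one x-axis crossing is at x = -1; the surface avoids every integer y-axis point in the box.
3. Solving for integer coefficients yields p as stated.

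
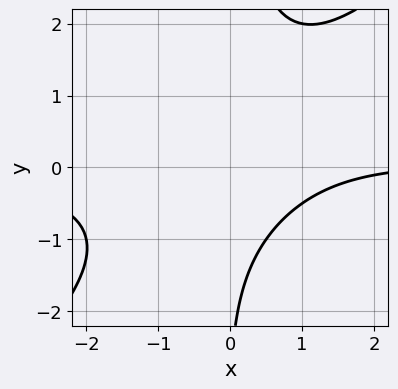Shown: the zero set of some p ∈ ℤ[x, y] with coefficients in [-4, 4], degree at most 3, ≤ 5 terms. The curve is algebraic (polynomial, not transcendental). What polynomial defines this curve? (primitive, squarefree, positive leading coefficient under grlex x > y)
2*x^2*y - 2*x*y^2 - x + y + 3

1. Degree: a generic line meets the curve in up to 3 points, so deg p = 3.
2. From the visible intercepts: no x-intercept at any integer in the box; the curve avoids every integer y-axis point in the box.
3. These observations pin down the coefficients.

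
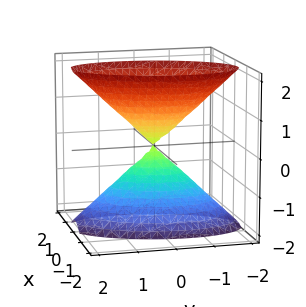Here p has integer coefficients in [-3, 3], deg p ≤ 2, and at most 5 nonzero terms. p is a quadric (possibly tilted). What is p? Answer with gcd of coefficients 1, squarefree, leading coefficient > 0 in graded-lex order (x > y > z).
3*x^2 - x*y + y^2 - z^2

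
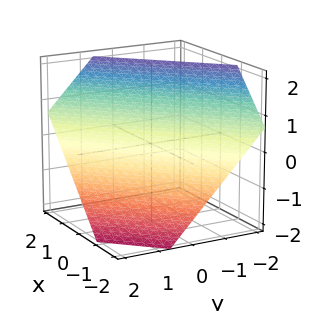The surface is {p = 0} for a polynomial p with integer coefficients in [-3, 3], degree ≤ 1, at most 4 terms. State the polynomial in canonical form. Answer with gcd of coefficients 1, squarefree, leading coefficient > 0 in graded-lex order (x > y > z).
3*x - 3*y - 3*z + 2

1. Degree: the surface is flat (a plane), so deg p = 1.
2. Solving for integer coefficients yields p as stated.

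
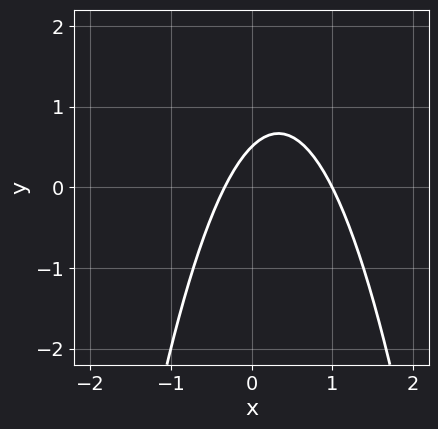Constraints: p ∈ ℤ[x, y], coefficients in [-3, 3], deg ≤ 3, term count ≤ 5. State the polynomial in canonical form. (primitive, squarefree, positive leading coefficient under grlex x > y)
First, the degree is 2 — no degree-1 curve has this shape.
Then, observable constraints: it meets the x-axis at x = 1 (among the integer gridlines).
Finally, solving for integer coefficients yields p as stated.

3*x^2 - 2*x + 2*y - 1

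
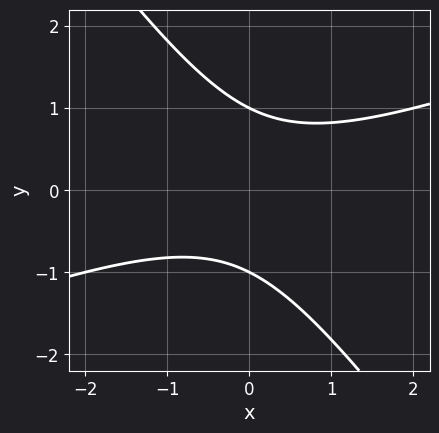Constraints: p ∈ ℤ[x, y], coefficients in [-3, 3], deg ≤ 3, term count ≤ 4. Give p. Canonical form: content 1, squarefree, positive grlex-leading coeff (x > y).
1. Degree: a generic line meets the curve in up to 2 points, so deg p = 2.
2. Checking where it meets the axes: the curve avoids every integer x-axis point in the box; the y-axis gridline crossings are at y ∈ {-1, 1}.
3. Putting this together gives p.

x^2 - 2*x*y - 2*y^2 + 2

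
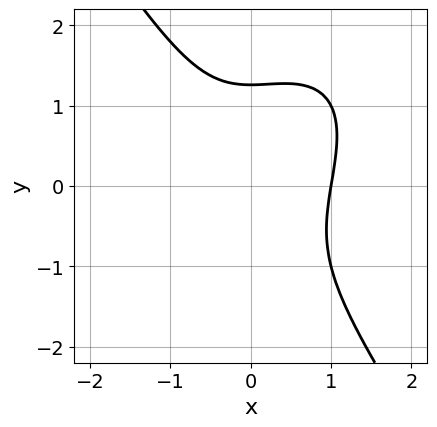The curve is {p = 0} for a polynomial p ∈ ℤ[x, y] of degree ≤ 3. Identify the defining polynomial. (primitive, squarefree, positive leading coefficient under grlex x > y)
2*x^3 - x^2*y + y^3 - 2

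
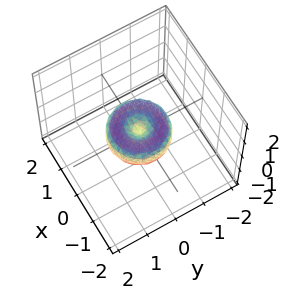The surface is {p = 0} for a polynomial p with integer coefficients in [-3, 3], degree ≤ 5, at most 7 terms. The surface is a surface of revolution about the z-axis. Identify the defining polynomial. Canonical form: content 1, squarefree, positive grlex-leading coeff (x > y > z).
x^4 + 2*x^2*y^2 + y^4 - x^2 - y^2 + z^2

First, deg p = 4. No degree-3 surface has this shape.
Next, by symmetry, every cross-section ⟂ z is a circle, so x, y appear only via x² + y².
Next, reading off the gridlines: among the integer gridlines, it crosses the x-axis at x ∈ {-1, 0, 1}; a circular section at z = 0 has radius exactly 1; one z-axis crossing is at z = 0.
Finally, assembling these constraints gives the stated polynomial. Check: (0, 1, 0) on the y-axis lies on the surface, and p(0, 1, 0) = 0. ✓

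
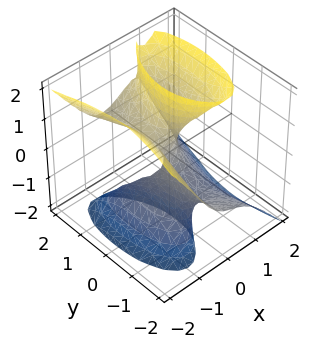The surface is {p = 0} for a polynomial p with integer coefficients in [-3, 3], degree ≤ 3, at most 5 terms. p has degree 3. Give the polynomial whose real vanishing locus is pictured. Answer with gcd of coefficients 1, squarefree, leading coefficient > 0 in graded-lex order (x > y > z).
(a) The degree is 3 — a generic line meets the surface in up to 3 points.
(b) From the axis intercepts and sections: it crosses the x-axis at the gridline x = 0; the visible z-axis segment lies entirely on the surface; it meets the y-axis at y = 0 (among the integer gridlines).
(c) Fitting integer coefficients to these (and the overall shape) gives p.

3*x^3 - 2*x*z^2 + y^2*z - x*y - y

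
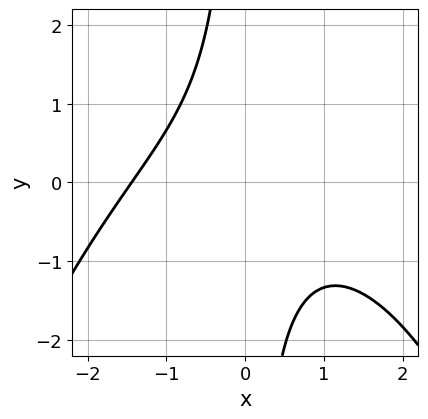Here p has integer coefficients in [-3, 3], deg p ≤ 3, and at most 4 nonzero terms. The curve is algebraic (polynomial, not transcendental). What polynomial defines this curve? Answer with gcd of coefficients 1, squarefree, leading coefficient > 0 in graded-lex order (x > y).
x^3 + 3*x*y + 3

1. deg p = 3. The shape is more complex than any degree-2 curve.
2. Against the integer gridlines: the curve avoids every integer y-axis point in the box.
3. Putting this together gives p.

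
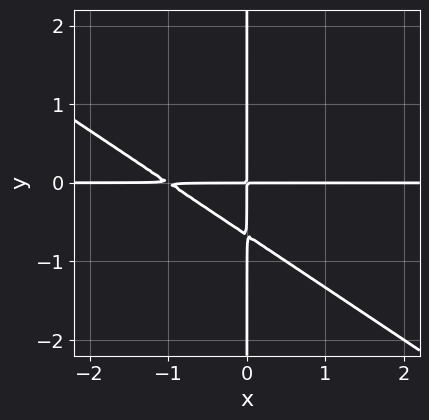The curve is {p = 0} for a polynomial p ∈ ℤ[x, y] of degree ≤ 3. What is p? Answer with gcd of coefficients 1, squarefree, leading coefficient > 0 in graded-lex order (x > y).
(a) Degree: the shape is more complex than any degree-2 curve, so deg p = 3.
(b) Reading off the gridlines: every point of the y-axis in the box is on the curve; the visible x-axis segment lies entirely on the curve.
(c) The integer polynomial consistent with all of this is the stated p.

2*x^2*y + 3*x*y^2 + 2*x*y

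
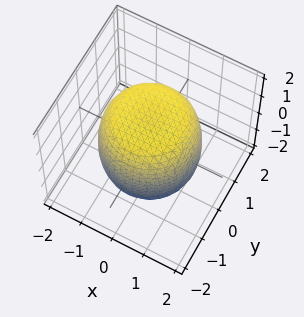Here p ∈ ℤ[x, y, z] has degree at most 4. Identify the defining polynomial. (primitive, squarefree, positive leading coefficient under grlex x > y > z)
x^4 + 2*x^2*y^2 + y^4 - x^2 - y^2 + z^2 - 2

1. deg p = 4.
2. Symmetries: the surface is invariant under rotation about z: p = q(x² + y², z).
3. From the axis intercepts and sections: a circular section at z = -1 has radius between 1 and 2.
4. Assembling these constraints gives the stated polynomial.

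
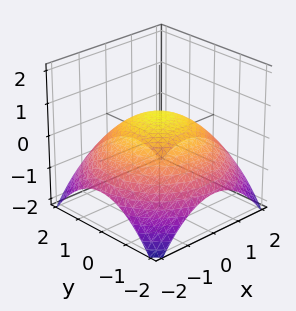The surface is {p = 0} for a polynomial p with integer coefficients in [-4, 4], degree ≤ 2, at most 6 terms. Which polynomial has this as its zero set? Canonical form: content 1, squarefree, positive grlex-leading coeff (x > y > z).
x^2 + y^2 + 3*z - 2

First, the degree is 2 — the shape is more complex than any degree-1 surface.
Next, by symmetry, every cross-section ⟂ z is a circle, so x, y appear only via x² + y².
Then, reading off the gridlines: a circular section at z = 0 has radius between 1 and 2.
Finally, putting this together gives p.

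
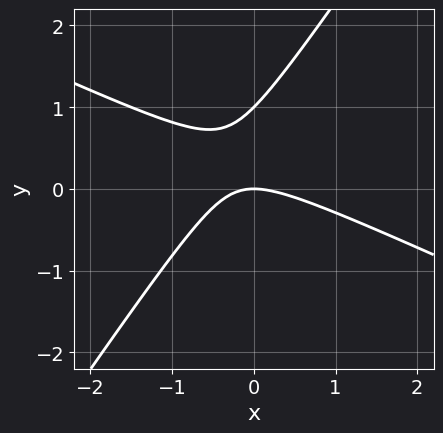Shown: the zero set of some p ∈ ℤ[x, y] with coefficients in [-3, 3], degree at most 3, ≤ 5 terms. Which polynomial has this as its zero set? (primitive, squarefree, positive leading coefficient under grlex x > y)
2*x^2 + 3*x*y - 3*y^2 + 3*y

deg p = 2.
From the axis intercepts and sections: the y-axis gridline crossings are at y ∈ {0, 1}; it crosses the x-axis at the gridline x = 0.
Fitting integer coefficients to these (and the overall shape) gives p.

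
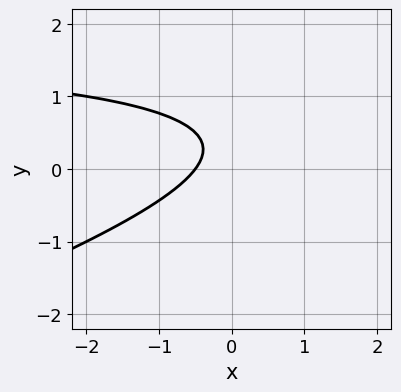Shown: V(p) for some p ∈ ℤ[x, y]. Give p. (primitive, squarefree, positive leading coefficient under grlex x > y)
x*y - 3*y^2 - 2*x + 2*y - 1

(a) The degree is 2 — the shape is more complex than any degree-1 curve.
(b) Checking where it meets the axes: it misses every integer gridline on the y-axis.
(c) The integer polynomial consistent with all of this is the stated p.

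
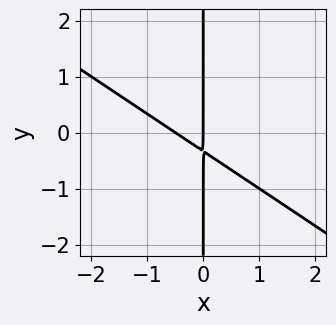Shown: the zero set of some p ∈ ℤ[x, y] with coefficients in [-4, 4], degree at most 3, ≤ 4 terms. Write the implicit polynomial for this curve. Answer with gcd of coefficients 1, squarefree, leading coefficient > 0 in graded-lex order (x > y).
(a) The degree is 2 — the shape is more complex than any degree-1 curve.
(b) From the axis intercepts and sections: the visible y-axis segment lies entirely on the curve; it meets the x-axis at x = 0 (among the integer gridlines).
(c) Putting this together gives p.

2*x^2 + 3*x*y + x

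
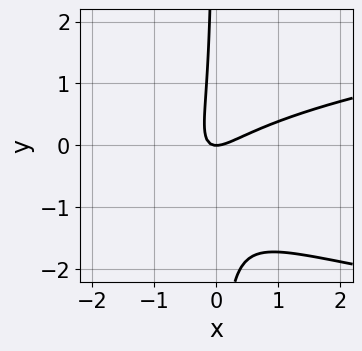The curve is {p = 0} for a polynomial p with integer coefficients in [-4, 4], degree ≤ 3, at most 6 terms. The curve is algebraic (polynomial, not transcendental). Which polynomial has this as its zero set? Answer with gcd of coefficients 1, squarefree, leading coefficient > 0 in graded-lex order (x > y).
deg p = 3.
Against the integer gridlines: it meets the x-axis at x = 0 (among the integer gridlines); it meets the y-axis at y = 0 (among the integer gridlines).
Assembling these constraints gives the stated polynomial.

3*x*y^2 - 2*x^2 + 3*x*y + y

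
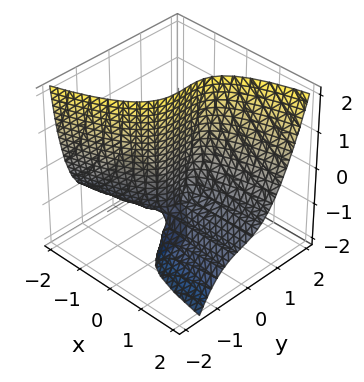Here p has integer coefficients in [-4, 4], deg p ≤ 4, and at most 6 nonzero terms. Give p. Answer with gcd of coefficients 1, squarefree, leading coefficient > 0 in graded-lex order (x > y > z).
Degree: no degree-2 surface has this shape, so deg p = 3.
Reading off the gridlines: one y-axis crossing is at y = 0; one x-axis crossing is at x = 0; the visible z-axis segment lies entirely on the surface.
Matching integer coefficients to the picture gives p.

3*y^3 - y^2*z + x*y - 3*x*z - 3*x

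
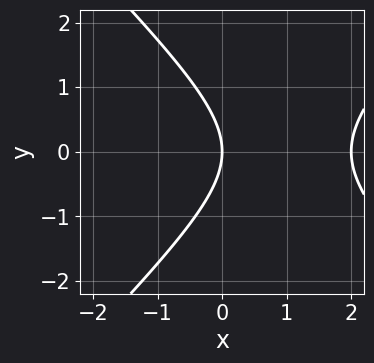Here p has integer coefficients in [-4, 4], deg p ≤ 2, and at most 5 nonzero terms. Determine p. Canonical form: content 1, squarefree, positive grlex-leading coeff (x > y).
x^2 - y^2 - 2*x

1. The degree is 2 — the shape is more complex than any degree-1 curve.
2. Symmetries: it's symmetric under y → −y, forcing even powers of y.
3. Reading off the gridlines: among the integer gridlines, it crosses the x-axis at x ∈ {0, 2}; one y-axis crossing is at y = 0.
4. Assembling these constraints gives the stated polynomial.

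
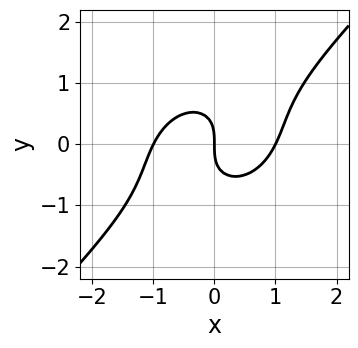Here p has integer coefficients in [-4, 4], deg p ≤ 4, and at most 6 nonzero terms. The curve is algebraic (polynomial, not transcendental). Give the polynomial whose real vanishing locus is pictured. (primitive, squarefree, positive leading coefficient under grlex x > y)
1. deg p = 3.
2. Against the integer gridlines: among the integer gridlines, it crosses the x-axis at x ∈ {-1, 0, 1}; it meets the y-axis at y = 0 (among the integer gridlines).
3. Matching integer coefficients to the picture gives p.

x^3 - x^2*y + x*y^2 - y^3 - x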